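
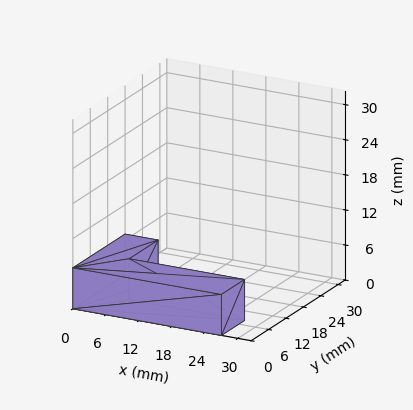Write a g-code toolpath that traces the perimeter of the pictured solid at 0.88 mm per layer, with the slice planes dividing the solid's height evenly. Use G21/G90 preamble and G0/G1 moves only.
Reading the render: the shape is an L-shaped prism: outer 27 × 18 mm, arm thicknesses ≈ 8 mm (horizontal) and 6 mm (vertical), extruded 7 mm in z (dimensions read to the nearest mm from the axis ticks). For the g-code, the solid's height is divided into equal slices at the stated Δz and each level perimeter traced with G1 moves after a G0 lift.

; perimeter-only toolpath
G21 ; units = mm
G90 ; absolute positioning
G28 ; home
; layer 1
G0 Z0.88
G0 X0.00 Y0.00
G1 X27.00 Y0.00
G1 X27.00 Y8.00
G1 X6.00 Y8.00
G1 X6.00 Y18.00
G1 X0.00 Y18.00
G1 X0.00 Y0.00
; layer 2
G0 Z1.75
G0 X0.00 Y0.00
G1 X27.00 Y0.00
G1 X27.00 Y8.00
G1 X6.00 Y8.00
G1 X6.00 Y18.00
G1 X0.00 Y18.00
G1 X0.00 Y0.00
; layer 3
G0 Z2.62
G0 X0.00 Y0.00
G1 X27.00 Y0.00
G1 X27.00 Y8.00
G1 X6.00 Y8.00
G1 X6.00 Y18.00
G1 X0.00 Y18.00
G1 X0.00 Y0.00
; layer 4
G0 Z3.50
G0 X0.00 Y0.00
G1 X27.00 Y0.00
G1 X27.00 Y8.00
G1 X6.00 Y8.00
G1 X6.00 Y18.00
G1 X0.00 Y18.00
G1 X0.00 Y0.00
; layer 5
G0 Z4.38
G0 X0.00 Y0.00
G1 X27.00 Y0.00
G1 X27.00 Y8.00
G1 X6.00 Y8.00
G1 X6.00 Y18.00
G1 X0.00 Y18.00
G1 X0.00 Y0.00
; layer 6
G0 Z5.25
G0 X0.00 Y0.00
G1 X27.00 Y0.00
G1 X27.00 Y8.00
G1 X6.00 Y8.00
G1 X6.00 Y18.00
G1 X0.00 Y18.00
G1 X0.00 Y0.00
; layer 7
G0 Z6.12
G0 X0.00 Y0.00
G1 X27.00 Y0.00
G1 X27.00 Y8.00
G1 X6.00 Y8.00
G1 X6.00 Y18.00
G1 X0.00 Y18.00
G1 X0.00 Y0.00
; layer 8
G0 Z7.00
G0 X0.00 Y0.00
G1 X27.00 Y0.00
G1 X27.00 Y8.00
G1 X6.00 Y8.00
G1 X6.00 Y18.00
G1 X0.00 Y18.00
G1 X0.00 Y0.00
M2 ; end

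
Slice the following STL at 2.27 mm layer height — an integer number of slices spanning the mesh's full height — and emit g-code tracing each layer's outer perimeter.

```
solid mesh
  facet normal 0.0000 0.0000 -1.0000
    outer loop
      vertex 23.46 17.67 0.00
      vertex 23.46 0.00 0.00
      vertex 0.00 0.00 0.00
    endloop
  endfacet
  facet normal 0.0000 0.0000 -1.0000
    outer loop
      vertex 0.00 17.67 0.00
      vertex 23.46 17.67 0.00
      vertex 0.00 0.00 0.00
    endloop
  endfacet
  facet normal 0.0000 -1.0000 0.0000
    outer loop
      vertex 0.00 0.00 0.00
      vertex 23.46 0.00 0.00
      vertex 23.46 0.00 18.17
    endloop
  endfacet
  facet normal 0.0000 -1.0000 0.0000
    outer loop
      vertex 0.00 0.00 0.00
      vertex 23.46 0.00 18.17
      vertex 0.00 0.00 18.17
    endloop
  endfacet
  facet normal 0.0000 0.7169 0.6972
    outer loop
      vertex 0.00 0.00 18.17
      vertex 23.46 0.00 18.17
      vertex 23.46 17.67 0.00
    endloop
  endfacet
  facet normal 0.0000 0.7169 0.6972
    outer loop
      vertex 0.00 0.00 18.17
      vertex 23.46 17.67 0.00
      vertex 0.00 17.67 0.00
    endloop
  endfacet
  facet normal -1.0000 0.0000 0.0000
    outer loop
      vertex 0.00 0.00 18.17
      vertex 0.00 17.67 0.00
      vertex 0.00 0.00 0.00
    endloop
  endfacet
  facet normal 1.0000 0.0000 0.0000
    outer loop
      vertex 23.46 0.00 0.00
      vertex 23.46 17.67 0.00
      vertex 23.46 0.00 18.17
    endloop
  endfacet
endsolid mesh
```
; perimeter-only toolpath
G21 ; units = mm
G90 ; absolute positioning
G28 ; home
; layer 1
G0 Z2.27
G0 X0.00 Y0.00
G1 X23.46 Y0.00
G1 X23.46 Y15.46
G1 X0.00 Y15.46
G1 X0.00 Y0.00
; layer 2
G0 Z4.54
G0 X0.00 Y0.00
G1 X23.46 Y0.00
G1 X23.46 Y13.25
G1 X0.00 Y13.25
G1 X0.00 Y0.00
; layer 3
G0 Z6.81
G0 X0.00 Y0.00
G1 X23.46 Y0.00
G1 X23.46 Y11.04
G1 X0.00 Y11.04
G1 X0.00 Y0.00
; layer 4
G0 Z9.09
G0 X0.00 Y0.00
G1 X23.46 Y0.00
G1 X23.46 Y8.84
G1 X0.00 Y8.84
G1 X0.00 Y0.00
; layer 5
G0 Z11.36
G0 X0.00 Y0.00
G1 X23.46 Y0.00
G1 X23.46 Y6.63
G1 X0.00 Y6.63
G1 X0.00 Y0.00
; layer 6
G0 Z13.63
G0 X0.00 Y0.00
G1 X23.46 Y0.00
G1 X23.46 Y4.42
G1 X0.00 Y4.42
G1 X0.00 Y0.00
; layer 7
G0 Z15.90
G0 X0.00 Y0.00
G1 X23.46 Y0.00
G1 X23.46 Y2.21
G1 X0.00 Y2.21
G1 X0.00 Y0.00
M2 ; end

The solid is a wedge (ramp): 23.5 × 17.7 mm base, rising to 18.2 mm along the y=0 edge and sloping linearly to z=0 at y=17.7. Slicing at Δz = 2.27 mm — 8 equal slices spanning the solid's height, so layer i sits at z = i·h/8 — gives 7 non-empty perimeters. Each is a 4-segment closed polygon; G0 lifts to the layer z and rapids to the start vertex, then G1 traces the edges. The cross-section shrinks linearly with z (the slice at the apex is degenerate and omitted).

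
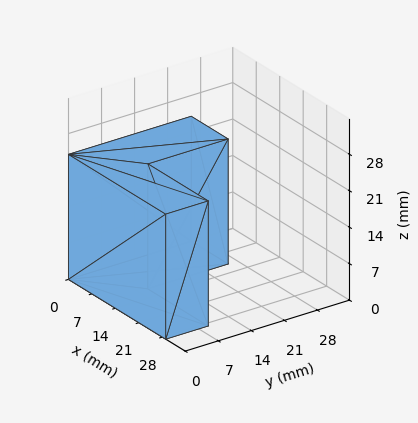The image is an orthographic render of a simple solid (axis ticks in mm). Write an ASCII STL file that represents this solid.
Reading the render: the shape is an L-shaped prism: outer 29 × 26 mm, arm thicknesses ≈ 9 mm (horizontal) and 11 mm (vertical), extruded 24 mm in z (dimensions read to the nearest mm from the axis ticks). For the STL, each face is triangulated and given an outward normal.

solid part
  facet normal 0.0000 0.0000 -1.0000
    outer loop
      vertex 29.000 9.000 0.000
      vertex 29.000 0.000 0.000
      vertex 0.000 0.000 0.000
    endloop
  endfacet
  facet normal 0.0000 0.0000 -1.0000
    outer loop
      vertex 11.000 9.000 0.000
      vertex 29.000 9.000 0.000
      vertex 0.000 0.000 0.000
    endloop
  endfacet
  facet normal 0.0000 0.0000 -1.0000
    outer loop
      vertex 11.000 26.000 0.000
      vertex 11.000 9.000 0.000
      vertex 0.000 0.000 0.000
    endloop
  endfacet
  facet normal 0.0000 0.0000 -1.0000
    outer loop
      vertex 0.000 26.000 0.000
      vertex 11.000 26.000 0.000
      vertex 0.000 0.000 0.000
    endloop
  endfacet
  facet normal 0.0000 0.0000 1.0000
    outer loop
      vertex 0.000 0.000 24.000
      vertex 29.000 0.000 24.000
      vertex 29.000 9.000 24.000
    endloop
  endfacet
  facet normal 0.0000 0.0000 1.0000
    outer loop
      vertex 0.000 0.000 24.000
      vertex 29.000 9.000 24.000
      vertex 11.000 9.000 24.000
    endloop
  endfacet
  facet normal 0.0000 0.0000 1.0000
    outer loop
      vertex 0.000 0.000 24.000
      vertex 11.000 9.000 24.000
      vertex 11.000 26.000 24.000
    endloop
  endfacet
  facet normal 0.0000 0.0000 1.0000
    outer loop
      vertex 0.000 0.000 24.000
      vertex 11.000 26.000 24.000
      vertex 0.000 26.000 24.000
    endloop
  endfacet
  facet normal 0.0000 -1.0000 0.0000
    outer loop
      vertex 0.000 0.000 0.000
      vertex 29.000 0.000 0.000
      vertex 29.000 0.000 24.000
    endloop
  endfacet
  facet normal 0.0000 -1.0000 0.0000
    outer loop
      vertex 0.000 0.000 0.000
      vertex 29.000 0.000 24.000
      vertex 0.000 0.000 24.000
    endloop
  endfacet
  facet normal 1.0000 0.0000 0.0000
    outer loop
      vertex 29.000 0.000 0.000
      vertex 29.000 9.000 0.000
      vertex 29.000 9.000 24.000
    endloop
  endfacet
  facet normal 1.0000 0.0000 0.0000
    outer loop
      vertex 29.000 0.000 0.000
      vertex 29.000 9.000 24.000
      vertex 29.000 0.000 24.000
    endloop
  endfacet
  facet normal 0.0000 1.0000 0.0000
    outer loop
      vertex 29.000 9.000 0.000
      vertex 11.000 9.000 0.000
      vertex 11.000 9.000 24.000
    endloop
  endfacet
  facet normal 0.0000 1.0000 0.0000
    outer loop
      vertex 29.000 9.000 0.000
      vertex 11.000 9.000 24.000
      vertex 29.000 9.000 24.000
    endloop
  endfacet
  facet normal 1.0000 0.0000 0.0000
    outer loop
      vertex 11.000 9.000 0.000
      vertex 11.000 26.000 0.000
      vertex 11.000 26.000 24.000
    endloop
  endfacet
  facet normal 1.0000 0.0000 0.0000
    outer loop
      vertex 11.000 9.000 0.000
      vertex 11.000 26.000 24.000
      vertex 11.000 9.000 24.000
    endloop
  endfacet
  facet normal 0.0000 1.0000 0.0000
    outer loop
      vertex 11.000 26.000 0.000
      vertex 0.000 26.000 0.000
      vertex 0.000 26.000 24.000
    endloop
  endfacet
  facet normal 0.0000 1.0000 0.0000
    outer loop
      vertex 11.000 26.000 0.000
      vertex 0.000 26.000 24.000
      vertex 11.000 26.000 24.000
    endloop
  endfacet
  facet normal -1.0000 0.0000 0.0000
    outer loop
      vertex 0.000 26.000 0.000
      vertex 0.000 0.000 0.000
      vertex 0.000 0.000 24.000
    endloop
  endfacet
  facet normal -1.0000 0.0000 0.0000
    outer loop
      vertex 0.000 26.000 0.000
      vertex 0.000 0.000 24.000
      vertex 0.000 26.000 24.000
    endloop
  endfacet
endsolid part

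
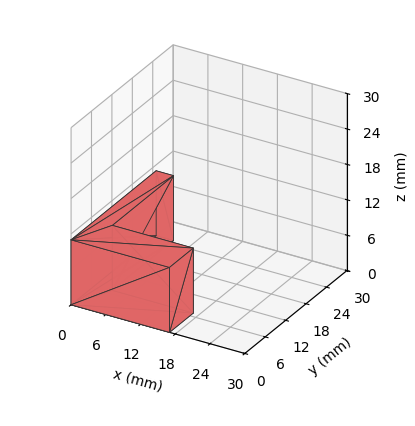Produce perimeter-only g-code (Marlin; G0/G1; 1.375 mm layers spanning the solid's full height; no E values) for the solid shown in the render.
Reading the render: the shape is an L-shaped prism: outer 17 × 25 mm, arm thicknesses ≈ 7 mm (horizontal) and 3 mm (vertical), extruded 11 mm in z (dimensions read to the nearest mm from the axis ticks). For the g-code, the solid's height is divided into equal slices at the stated Δz and each level perimeter traced with G1 moves after a G0 lift.

; perimeter-only toolpath
G21 ; units = mm
G90 ; absolute positioning
G28 ; home
; layer 1
G0 Z1.375
G0 X0.000 Y0.000
G1 X17.000 Y0.000
G1 X17.000 Y7.000
G1 X3.000 Y7.000
G1 X3.000 Y25.000
G1 X0.000 Y25.000
G1 X0.000 Y0.000
; layer 2
G0 Z2.750
G0 X0.000 Y0.000
G1 X17.000 Y0.000
G1 X17.000 Y7.000
G1 X3.000 Y7.000
G1 X3.000 Y25.000
G1 X0.000 Y25.000
G1 X0.000 Y0.000
; layer 3
G0 Z4.125
G0 X0.000 Y0.000
G1 X17.000 Y0.000
G1 X17.000 Y7.000
G1 X3.000 Y7.000
G1 X3.000 Y25.000
G1 X0.000 Y25.000
G1 X0.000 Y0.000
; layer 4
G0 Z5.500
G0 X0.000 Y0.000
G1 X17.000 Y0.000
G1 X17.000 Y7.000
G1 X3.000 Y7.000
G1 X3.000 Y25.000
G1 X0.000 Y25.000
G1 X0.000 Y0.000
; layer 5
G0 Z6.875
G0 X0.000 Y0.000
G1 X17.000 Y0.000
G1 X17.000 Y7.000
G1 X3.000 Y7.000
G1 X3.000 Y25.000
G1 X0.000 Y25.000
G1 X0.000 Y0.000
; layer 6
G0 Z8.250
G0 X0.000 Y0.000
G1 X17.000 Y0.000
G1 X17.000 Y7.000
G1 X3.000 Y7.000
G1 X3.000 Y25.000
G1 X0.000 Y25.000
G1 X0.000 Y0.000
; layer 7
G0 Z9.625
G0 X0.000 Y0.000
G1 X17.000 Y0.000
G1 X17.000 Y7.000
G1 X3.000 Y7.000
G1 X3.000 Y25.000
G1 X0.000 Y25.000
G1 X0.000 Y0.000
; layer 8
G0 Z11.000
G0 X0.000 Y0.000
G1 X17.000 Y0.000
G1 X17.000 Y7.000
G1 X3.000 Y7.000
G1 X3.000 Y25.000
G1 X0.000 Y25.000
G1 X0.000 Y0.000
M2 ; end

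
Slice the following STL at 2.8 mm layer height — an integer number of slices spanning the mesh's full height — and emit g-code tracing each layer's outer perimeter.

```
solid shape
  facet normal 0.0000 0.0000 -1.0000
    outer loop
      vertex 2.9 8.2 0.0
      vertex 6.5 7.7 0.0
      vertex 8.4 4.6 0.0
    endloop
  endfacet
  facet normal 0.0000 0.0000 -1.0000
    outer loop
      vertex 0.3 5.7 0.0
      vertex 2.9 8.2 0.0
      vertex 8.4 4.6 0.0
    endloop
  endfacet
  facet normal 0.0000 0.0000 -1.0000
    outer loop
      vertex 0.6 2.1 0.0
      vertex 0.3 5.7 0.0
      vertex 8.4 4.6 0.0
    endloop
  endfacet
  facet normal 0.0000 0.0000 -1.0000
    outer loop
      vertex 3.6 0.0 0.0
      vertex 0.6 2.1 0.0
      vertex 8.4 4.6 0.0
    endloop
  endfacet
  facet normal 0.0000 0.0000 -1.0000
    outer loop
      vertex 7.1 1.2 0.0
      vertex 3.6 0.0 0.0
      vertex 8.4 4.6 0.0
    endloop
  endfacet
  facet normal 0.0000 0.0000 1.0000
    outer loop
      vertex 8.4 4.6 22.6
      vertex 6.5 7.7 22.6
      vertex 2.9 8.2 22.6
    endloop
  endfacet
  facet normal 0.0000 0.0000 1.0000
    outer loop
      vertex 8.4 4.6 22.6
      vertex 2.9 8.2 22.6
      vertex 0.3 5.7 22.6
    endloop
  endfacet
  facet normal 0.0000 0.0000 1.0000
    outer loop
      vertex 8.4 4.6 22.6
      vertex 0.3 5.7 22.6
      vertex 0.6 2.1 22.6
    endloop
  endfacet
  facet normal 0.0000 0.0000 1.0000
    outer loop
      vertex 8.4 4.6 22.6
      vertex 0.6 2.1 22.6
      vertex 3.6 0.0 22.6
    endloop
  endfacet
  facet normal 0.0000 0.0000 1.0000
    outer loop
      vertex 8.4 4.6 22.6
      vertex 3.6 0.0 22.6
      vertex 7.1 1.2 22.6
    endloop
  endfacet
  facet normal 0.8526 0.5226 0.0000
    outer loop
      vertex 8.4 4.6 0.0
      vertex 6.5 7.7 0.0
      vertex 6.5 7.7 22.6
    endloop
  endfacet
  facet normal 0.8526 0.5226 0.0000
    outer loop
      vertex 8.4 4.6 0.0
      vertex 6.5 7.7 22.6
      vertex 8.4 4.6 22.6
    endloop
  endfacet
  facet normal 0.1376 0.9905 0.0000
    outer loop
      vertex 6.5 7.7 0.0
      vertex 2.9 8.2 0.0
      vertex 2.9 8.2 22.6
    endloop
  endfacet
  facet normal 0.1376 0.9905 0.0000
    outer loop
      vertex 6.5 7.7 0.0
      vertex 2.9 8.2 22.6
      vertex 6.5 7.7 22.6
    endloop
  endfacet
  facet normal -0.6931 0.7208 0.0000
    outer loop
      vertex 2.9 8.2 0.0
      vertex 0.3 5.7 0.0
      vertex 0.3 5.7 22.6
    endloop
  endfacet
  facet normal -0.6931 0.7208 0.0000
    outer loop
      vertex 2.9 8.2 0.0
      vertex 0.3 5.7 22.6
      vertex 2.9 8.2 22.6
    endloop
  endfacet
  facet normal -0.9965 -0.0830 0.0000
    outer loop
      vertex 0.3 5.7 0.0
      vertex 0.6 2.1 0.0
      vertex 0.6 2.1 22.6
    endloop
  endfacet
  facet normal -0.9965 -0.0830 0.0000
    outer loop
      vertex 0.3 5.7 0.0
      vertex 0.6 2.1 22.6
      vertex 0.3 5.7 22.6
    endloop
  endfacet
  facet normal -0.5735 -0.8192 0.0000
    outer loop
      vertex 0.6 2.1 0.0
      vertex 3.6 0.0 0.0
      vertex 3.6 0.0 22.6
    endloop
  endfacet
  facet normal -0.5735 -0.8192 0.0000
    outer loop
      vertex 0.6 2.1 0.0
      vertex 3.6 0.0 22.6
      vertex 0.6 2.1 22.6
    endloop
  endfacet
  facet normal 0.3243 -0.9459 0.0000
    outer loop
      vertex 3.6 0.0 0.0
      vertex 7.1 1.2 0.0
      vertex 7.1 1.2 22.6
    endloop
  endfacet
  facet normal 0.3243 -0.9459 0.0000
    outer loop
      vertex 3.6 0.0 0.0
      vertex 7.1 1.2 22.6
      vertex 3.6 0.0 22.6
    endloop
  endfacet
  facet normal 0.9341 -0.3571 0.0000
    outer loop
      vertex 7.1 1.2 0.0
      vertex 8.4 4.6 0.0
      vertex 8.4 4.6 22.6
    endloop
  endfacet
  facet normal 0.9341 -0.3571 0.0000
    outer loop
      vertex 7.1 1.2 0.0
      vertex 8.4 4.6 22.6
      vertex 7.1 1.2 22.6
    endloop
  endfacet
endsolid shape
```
; perimeter-only toolpath
G21 ; units = mm
G90 ; absolute positioning
G28 ; home
; layer 1
G0 Z2.8
G0 X8.4 Y4.6
G1 X6.5 Y7.7
G1 X2.9 Y8.2
G1 X0.3 Y5.7
G1 X0.6 Y2.1
G1 X3.6 Y0.0
G1 X7.1 Y1.2
G1 X8.4 Y4.6
; layer 2
G0 Z5.7
G0 X8.4 Y4.6
G1 X6.5 Y7.7
G1 X2.9 Y8.2
G1 X0.3 Y5.7
G1 X0.6 Y2.1
G1 X3.6 Y0.0
G1 X7.1 Y1.2
G1 X8.4 Y4.6
; layer 3
G0 Z8.5
G0 X8.4 Y4.6
G1 X6.5 Y7.7
G1 X2.9 Y8.2
G1 X0.3 Y5.7
G1 X0.6 Y2.1
G1 X3.6 Y0.0
G1 X7.1 Y1.2
G1 X8.4 Y4.6
; layer 4
G0 Z11.3
G0 X8.4 Y4.6
G1 X6.5 Y7.7
G1 X2.9 Y8.2
G1 X0.3 Y5.7
G1 X0.6 Y2.1
G1 X3.6 Y0.0
G1 X7.1 Y1.2
G1 X8.4 Y4.6
; layer 5
G0 Z14.1
G0 X8.4 Y4.6
G1 X6.5 Y7.7
G1 X2.9 Y8.2
G1 X0.3 Y5.7
G1 X0.6 Y2.1
G1 X3.6 Y0.0
G1 X7.1 Y1.2
G1 X8.4 Y4.6
; layer 6
G0 Z17.0
G0 X8.4 Y4.6
G1 X6.5 Y7.7
G1 X2.9 Y8.2
G1 X0.3 Y5.7
G1 X0.6 Y2.1
G1 X3.6 Y0.0
G1 X7.1 Y1.2
G1 X8.4 Y4.6
; layer 7
G0 Z19.8
G0 X8.4 Y4.6
G1 X6.5 Y7.7
G1 X2.9 Y8.2
G1 X0.3 Y5.7
G1 X0.6 Y2.1
G1 X3.6 Y0.0
G1 X7.1 Y1.2
G1 X8.4 Y4.6
; layer 8
G0 Z22.6
G0 X8.4 Y4.6
G1 X6.5 Y7.7
G1 X2.9 Y8.2
G1 X0.3 Y5.7
G1 X0.6 Y2.1
G1 X3.6 Y0.0
G1 X7.1 Y1.2
G1 X8.4 Y4.6
M2 ; end

The solid is a regular 7-sided prism (a cylinder approximated with 7 flat sides), circumscribed radius ≈ 4.2 mm, height ≈ 22.6 mm. Slicing at Δz = 2.8 mm — 8 equal slices spanning the solid's height, so layer i sits at z = i·h/8 — gives 8 non-empty perimeters. Each is a 7-segment closed polygon; G0 lifts to the layer z and rapids to the start vertex, then G1 traces the edges.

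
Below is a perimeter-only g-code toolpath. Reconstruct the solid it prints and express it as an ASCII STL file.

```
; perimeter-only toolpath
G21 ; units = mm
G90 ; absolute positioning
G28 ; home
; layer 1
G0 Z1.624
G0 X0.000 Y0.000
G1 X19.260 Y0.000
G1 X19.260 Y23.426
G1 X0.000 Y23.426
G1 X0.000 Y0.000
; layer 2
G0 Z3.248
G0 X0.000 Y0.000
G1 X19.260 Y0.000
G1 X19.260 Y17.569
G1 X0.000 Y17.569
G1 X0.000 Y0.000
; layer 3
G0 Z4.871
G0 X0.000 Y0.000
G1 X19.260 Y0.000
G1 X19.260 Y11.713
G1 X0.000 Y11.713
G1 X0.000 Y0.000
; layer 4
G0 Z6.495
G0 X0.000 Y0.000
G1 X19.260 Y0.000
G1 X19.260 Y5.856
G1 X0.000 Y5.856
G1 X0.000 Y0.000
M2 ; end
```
solid part
  facet normal 0.0000 0.0000 -1.0000
    outer loop
      vertex 19.260 29.282 0.000
      vertex 19.260 0.000 0.000
      vertex 0.000 0.000 0.000
    endloop
  endfacet
  facet normal 0.0000 0.0000 -1.0000
    outer loop
      vertex 0.000 29.282 0.000
      vertex 19.260 29.282 0.000
      vertex 0.000 0.000 0.000
    endloop
  endfacet
  facet normal 0.0000 -1.0000 0.0000
    outer loop
      vertex 0.000 0.000 0.000
      vertex 19.260 0.000 0.000
      vertex 19.260 0.000 8.119
    endloop
  endfacet
  facet normal 0.0000 -1.0000 0.0000
    outer loop
      vertex 0.000 0.000 0.000
      vertex 19.260 0.000 8.119
      vertex 0.000 0.000 8.119
    endloop
  endfacet
  facet normal 0.0000 0.2672 0.9636
    outer loop
      vertex 0.000 0.000 8.119
      vertex 19.260 0.000 8.119
      vertex 19.260 29.282 0.000
    endloop
  endfacet
  facet normal 0.0000 0.2672 0.9636
    outer loop
      vertex 0.000 0.000 8.119
      vertex 19.260 29.282 0.000
      vertex 0.000 29.282 0.000
    endloop
  endfacet
  facet normal -1.0000 0.0000 0.0000
    outer loop
      vertex 0.000 0.000 8.119
      vertex 0.000 29.282 0.000
      vertex 0.000 0.000 0.000
    endloop
  endfacet
  facet normal 1.0000 0.0000 0.0000
    outer loop
      vertex 19.260 0.000 0.000
      vertex 19.260 29.282 0.000
      vertex 19.260 0.000 8.119
    endloop
  endfacet
endsolid part

The G0 Z moves step by Δz≈1.624 mm. The G1 loops shrink linearly with z, so the solid tapers from its base footprint up to z≈8.12. Closing with a flat bottom cap and the tapered top and triangulating gives 8 facets — a wedge (ramp): 19.3 × 29.3 mm base, rising to 8.12 mm along the y=0 edge and sloping linearly to z=0 at y=29.3.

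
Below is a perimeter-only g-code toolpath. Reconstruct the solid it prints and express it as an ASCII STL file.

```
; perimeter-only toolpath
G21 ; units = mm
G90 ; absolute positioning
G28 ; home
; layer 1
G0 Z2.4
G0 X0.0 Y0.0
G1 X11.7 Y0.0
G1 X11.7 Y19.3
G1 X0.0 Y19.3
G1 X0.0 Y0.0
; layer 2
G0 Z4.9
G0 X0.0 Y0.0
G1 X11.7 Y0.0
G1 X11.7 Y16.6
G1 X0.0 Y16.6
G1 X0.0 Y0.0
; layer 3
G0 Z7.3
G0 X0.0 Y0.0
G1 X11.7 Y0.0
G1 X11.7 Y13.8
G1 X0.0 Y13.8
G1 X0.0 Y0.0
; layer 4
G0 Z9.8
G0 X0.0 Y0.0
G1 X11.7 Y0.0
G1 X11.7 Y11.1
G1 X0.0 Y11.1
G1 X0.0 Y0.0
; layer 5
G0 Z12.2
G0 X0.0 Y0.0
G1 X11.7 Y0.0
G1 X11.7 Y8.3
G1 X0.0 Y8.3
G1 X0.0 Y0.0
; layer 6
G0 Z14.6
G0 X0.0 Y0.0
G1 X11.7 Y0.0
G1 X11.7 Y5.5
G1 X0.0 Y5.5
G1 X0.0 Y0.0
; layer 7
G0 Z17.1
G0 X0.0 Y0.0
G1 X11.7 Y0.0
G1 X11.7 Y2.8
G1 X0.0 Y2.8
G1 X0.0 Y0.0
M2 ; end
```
solid part
  facet normal 0.0000 0.0000 -1.0000
    outer loop
      vertex 11.7 22.1 0.0
      vertex 11.7 0.0 0.0
      vertex 0.0 0.0 0.0
    endloop
  endfacet
  facet normal 0.0000 0.0000 -1.0000
    outer loop
      vertex 0.0 22.1 0.0
      vertex 11.7 22.1 0.0
      vertex 0.0 0.0 0.0
    endloop
  endfacet
  facet normal 0.0000 -1.0000 0.0000
    outer loop
      vertex 0.0 0.0 0.0
      vertex 11.7 0.0 0.0
      vertex 11.7 0.0 19.5
    endloop
  endfacet
  facet normal 0.0000 -1.0000 0.0000
    outer loop
      vertex 0.0 0.0 0.0
      vertex 11.7 0.0 19.5
      vertex 0.0 0.0 19.5
    endloop
  endfacet
  facet normal 0.0000 0.6616 0.7498
    outer loop
      vertex 0.0 0.0 19.5
      vertex 11.7 0.0 19.5
      vertex 11.7 22.1 0.0
    endloop
  endfacet
  facet normal 0.0000 0.6616 0.7498
    outer loop
      vertex 0.0 0.0 19.5
      vertex 11.7 22.1 0.0
      vertex 0.0 22.1 0.0
    endloop
  endfacet
  facet normal -1.0000 0.0000 0.0000
    outer loop
      vertex 0.0 0.0 19.5
      vertex 0.0 22.1 0.0
      vertex 0.0 0.0 0.0
    endloop
  endfacet
  facet normal 1.0000 0.0000 0.0000
    outer loop
      vertex 11.7 0.0 0.0
      vertex 11.7 22.1 0.0
      vertex 11.7 0.0 19.5
    endloop
  endfacet
endsolid part

The G0 Z moves step by Δz≈2.4 mm. The G1 loops shrink linearly with z, so the solid tapers from its base footprint up to z≈19.5. Closing with a flat bottom cap and the tapered top and triangulating gives 8 facets — a wedge (ramp): 11.7 × 22.1 mm base, rising to 19.5 mm along the y=0 edge and sloping linearly to z=0 at y=22.1.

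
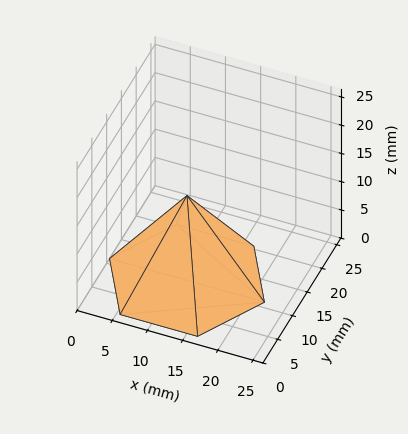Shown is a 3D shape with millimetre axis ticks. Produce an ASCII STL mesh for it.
Reading the render: the shape is a regular 6-sided pyramid, base circumscribed radius ≈ 11 mm, apex at z ≈ 15 mm (dimensions read to the nearest mm from the axis ticks). For the STL, each face is triangulated and given an outward normal.

solid part
  facet normal 0.0000 0.0000 -1.0000
    outer loop
      vertex 5.500 20.526 0.000
      vertex 16.500 20.526 0.000
      vertex 22.000 11.000 0.000
    endloop
  endfacet
  facet normal 0.0000 0.0000 -1.0000
    outer loop
      vertex 0.000 11.000 0.000
      vertex 5.500 20.526 0.000
      vertex 22.000 11.000 0.000
    endloop
  endfacet
  facet normal 0.0000 0.0000 -1.0000
    outer loop
      vertex 5.500 1.474 0.000
      vertex 0.000 11.000 0.000
      vertex 22.000 11.000 0.000
    endloop
  endfacet
  facet normal 0.0000 0.0000 -1.0000
    outer loop
      vertex 16.500 1.474 0.000
      vertex 5.500 1.474 0.000
      vertex 22.000 11.000 0.000
    endloop
  endfacet
  facet normal 0.7311 0.4221 0.5361
    outer loop
      vertex 22.000 11.000 0.000
      vertex 16.500 20.526 0.000
      vertex 11.000 11.000 15.000
    endloop
  endfacet
  facet normal 0.0000 0.8442 0.5361
    outer loop
      vertex 16.500 20.526 0.000
      vertex 5.500 20.526 0.000
      vertex 11.000 11.000 15.000
    endloop
  endfacet
  facet normal -0.7311 0.4221 0.5361
    outer loop
      vertex 5.500 20.526 0.000
      vertex 0.000 11.000 0.000
      vertex 11.000 11.000 15.000
    endloop
  endfacet
  facet normal -0.7311 -0.4221 0.5361
    outer loop
      vertex 0.000 11.000 0.000
      vertex 5.500 1.474 0.000
      vertex 11.000 11.000 15.000
    endloop
  endfacet
  facet normal 0.0000 -0.8442 0.5361
    outer loop
      vertex 5.500 1.474 0.000
      vertex 16.500 1.474 0.000
      vertex 11.000 11.000 15.000
    endloop
  endfacet
  facet normal 0.7311 -0.4221 0.5361
    outer loop
      vertex 16.500 1.474 0.000
      vertex 22.000 11.000 0.000
      vertex 11.000 11.000 15.000
    endloop
  endfacet
endsolid part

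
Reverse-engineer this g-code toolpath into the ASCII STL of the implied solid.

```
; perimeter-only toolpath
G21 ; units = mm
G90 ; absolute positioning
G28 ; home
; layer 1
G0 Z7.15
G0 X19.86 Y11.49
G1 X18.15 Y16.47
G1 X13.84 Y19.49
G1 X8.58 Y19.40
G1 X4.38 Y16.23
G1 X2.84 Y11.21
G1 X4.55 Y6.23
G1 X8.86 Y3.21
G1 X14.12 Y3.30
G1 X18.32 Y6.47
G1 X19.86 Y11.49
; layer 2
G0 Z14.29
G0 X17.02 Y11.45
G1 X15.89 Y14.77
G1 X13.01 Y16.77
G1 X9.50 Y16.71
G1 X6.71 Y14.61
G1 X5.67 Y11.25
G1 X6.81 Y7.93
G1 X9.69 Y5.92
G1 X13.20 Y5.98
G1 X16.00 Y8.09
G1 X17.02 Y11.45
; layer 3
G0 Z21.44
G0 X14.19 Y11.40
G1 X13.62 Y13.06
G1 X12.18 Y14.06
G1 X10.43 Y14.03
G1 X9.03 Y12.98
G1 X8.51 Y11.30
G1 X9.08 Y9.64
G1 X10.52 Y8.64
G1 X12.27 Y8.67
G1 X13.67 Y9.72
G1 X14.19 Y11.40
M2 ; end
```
solid part
  facet normal 0.0000 0.0000 -1.0000
    outer loop
      vertex 14.67 22.20 0.00
      vertex 20.42 18.18 0.00
      vertex 22.70 11.54 0.00
    endloop
  endfacet
  facet normal 0.0000 0.0000 -1.0000
    outer loop
      vertex 7.66 22.08 0.00
      vertex 14.67 22.20 0.00
      vertex 22.70 11.54 0.00
    endloop
  endfacet
  facet normal 0.0000 0.0000 -1.0000
    outer loop
      vertex 2.06 17.86 0.00
      vertex 7.66 22.08 0.00
      vertex 22.70 11.54 0.00
    endloop
  endfacet
  facet normal 0.0000 0.0000 -1.0000
    outer loop
      vertex 0.00 11.16 0.00
      vertex 2.06 17.86 0.00
      vertex 22.70 11.54 0.00
    endloop
  endfacet
  facet normal 0.0000 0.0000 -1.0000
    outer loop
      vertex 2.28 4.52 0.00
      vertex 0.00 11.16 0.00
      vertex 22.70 11.54 0.00
    endloop
  endfacet
  facet normal 0.0000 0.0000 -1.0000
    outer loop
      vertex 8.03 0.50 0.00
      vertex 2.28 4.52 0.00
      vertex 22.70 11.54 0.00
    endloop
  endfacet
  facet normal 0.0000 0.0000 -1.0000
    outer loop
      vertex 15.04 0.62 0.00
      vertex 8.03 0.50 0.00
      vertex 22.70 11.54 0.00
    endloop
  endfacet
  facet normal 0.0000 0.0000 -1.0000
    outer loop
      vertex 20.64 4.84 0.00
      vertex 15.04 0.62 0.00
      vertex 22.70 11.54 0.00
    endloop
  endfacet
  facet normal 0.8848 0.3038 0.3533
    outer loop
      vertex 22.70 11.54 0.00
      vertex 20.42 18.18 0.00
      vertex 11.35 11.35 28.59
    endloop
  endfacet
  facet normal 0.5360 0.7667 0.3532
    outer loop
      vertex 20.42 18.18 0.00
      vertex 14.67 22.20 0.00
      vertex 11.35 11.35 28.59
    endloop
  endfacet
  facet normal -0.0160 0.9354 0.3531
    outer loop
      vertex 14.67 22.20 0.00
      vertex 7.66 22.08 0.00
      vertex 11.35 11.35 28.59
    endloop
  endfacet
  facet normal -0.5631 0.7472 0.3531
    outer loop
      vertex 7.66 22.08 0.00
      vertex 2.06 17.86 0.00
      vertex 11.35 11.35 28.59
    endloop
  endfacet
  facet normal -0.8942 0.2749 0.3532
    outer loop
      vertex 2.06 17.86 0.00
      vertex 0.00 11.16 0.00
      vertex 11.35 11.35 28.59
    endloop
  endfacet
  facet normal -0.8848 -0.3038 0.3533
    outer loop
      vertex 0.00 11.16 0.00
      vertex 2.28 4.52 0.00
      vertex 11.35 11.35 28.59
    endloop
  endfacet
  facet normal -0.5360 -0.7667 0.3532
    outer loop
      vertex 2.28 4.52 0.00
      vertex 8.03 0.50 0.00
      vertex 11.35 11.35 28.59
    endloop
  endfacet
  facet normal 0.0160 -0.9354 0.3531
    outer loop
      vertex 8.03 0.50 0.00
      vertex 15.04 0.62 0.00
      vertex 11.35 11.35 28.59
    endloop
  endfacet
  facet normal 0.5631 -0.7472 0.3531
    outer loop
      vertex 15.04 0.62 0.00
      vertex 20.64 4.84 0.00
      vertex 11.35 11.35 28.59
    endloop
  endfacet
  facet normal 0.8942 -0.2749 0.3532
    outer loop
      vertex 20.64 4.84 0.00
      vertex 22.70 11.54 0.00
      vertex 11.35 11.35 28.59
    endloop
  endfacet
endsolid part

The G0 Z moves step by Δz≈7.15 mm. The G1 loops shrink linearly with z, so the solid tapers from its base footprint up to z≈28.6. Closing with a flat bottom cap and the tapered top and triangulating gives 18 facets — a regular 10-sided pyramid, base circumscribed radius ≈ 11.3 mm, apex at z ≈ 28.6 mm.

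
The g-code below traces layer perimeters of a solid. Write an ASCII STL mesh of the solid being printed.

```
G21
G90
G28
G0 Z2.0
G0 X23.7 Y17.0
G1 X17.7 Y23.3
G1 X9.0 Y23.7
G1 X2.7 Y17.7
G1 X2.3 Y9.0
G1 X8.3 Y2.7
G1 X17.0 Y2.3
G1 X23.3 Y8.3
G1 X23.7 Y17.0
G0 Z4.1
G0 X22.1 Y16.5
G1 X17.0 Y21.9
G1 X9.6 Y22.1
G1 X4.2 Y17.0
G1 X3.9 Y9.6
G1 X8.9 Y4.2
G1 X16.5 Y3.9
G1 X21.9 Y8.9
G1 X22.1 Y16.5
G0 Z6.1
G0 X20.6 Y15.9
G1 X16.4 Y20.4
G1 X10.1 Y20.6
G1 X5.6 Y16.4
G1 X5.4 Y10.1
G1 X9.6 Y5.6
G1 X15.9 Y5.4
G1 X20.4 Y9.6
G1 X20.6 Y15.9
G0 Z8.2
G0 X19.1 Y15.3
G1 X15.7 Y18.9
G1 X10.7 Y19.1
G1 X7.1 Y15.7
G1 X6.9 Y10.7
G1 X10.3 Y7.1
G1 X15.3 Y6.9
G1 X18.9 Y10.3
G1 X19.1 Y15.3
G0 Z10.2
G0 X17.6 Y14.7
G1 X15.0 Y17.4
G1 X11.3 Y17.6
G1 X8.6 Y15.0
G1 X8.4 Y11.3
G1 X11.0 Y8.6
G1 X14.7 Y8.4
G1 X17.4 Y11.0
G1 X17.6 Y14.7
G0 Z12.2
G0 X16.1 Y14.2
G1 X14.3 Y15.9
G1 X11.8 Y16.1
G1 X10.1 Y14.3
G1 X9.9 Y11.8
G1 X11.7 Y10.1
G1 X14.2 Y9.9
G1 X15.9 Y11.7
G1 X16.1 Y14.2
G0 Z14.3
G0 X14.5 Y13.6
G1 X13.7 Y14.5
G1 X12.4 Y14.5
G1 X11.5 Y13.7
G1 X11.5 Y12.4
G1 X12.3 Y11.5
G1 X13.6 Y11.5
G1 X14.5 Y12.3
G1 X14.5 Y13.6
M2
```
solid part
  facet normal 0.0000 0.0000 -1.0000
    outer loop
      vertex 8.4 25.2 0.0
      vertex 18.4 24.8 0.0
      vertex 25.2 17.6 0.0
    endloop
  endfacet
  facet normal 0.0000 0.0000 -1.0000
    outer loop
      vertex 1.2 18.4 0.0
      vertex 8.4 25.2 0.0
      vertex 25.2 17.6 0.0
    endloop
  endfacet
  facet normal 0.0000 0.0000 -1.0000
    outer loop
      vertex 0.8 8.4 0.0
      vertex 1.2 18.4 0.0
      vertex 25.2 17.6 0.0
    endloop
  endfacet
  facet normal 0.0000 0.0000 -1.0000
    outer loop
      vertex 7.6 1.2 0.0
      vertex 0.8 8.4 0.0
      vertex 25.2 17.6 0.0
    endloop
  endfacet
  facet normal 0.0000 0.0000 -1.0000
    outer loop
      vertex 17.6 0.8 0.0
      vertex 7.6 1.2 0.0
      vertex 25.2 17.6 0.0
    endloop
  endfacet
  facet normal 0.0000 0.0000 -1.0000
    outer loop
      vertex 24.8 7.6 0.0
      vertex 17.6 0.8 0.0
      vertex 25.2 17.6 0.0
    endloop
  endfacet
  facet normal 0.5850 0.5525 0.5938
    outer loop
      vertex 25.2 17.6 0.0
      vertex 18.4 24.8 0.0
      vertex 13.0 13.0 16.3
    endloop
  endfacet
  facet normal 0.0322 0.8045 0.5931
    outer loop
      vertex 18.4 24.8 0.0
      vertex 8.4 25.2 0.0
      vertex 13.0 13.0 16.3
    endloop
  endfacet
  facet normal -0.5525 0.5850 0.5938
    outer loop
      vertex 8.4 25.2 0.0
      vertex 1.2 18.4 0.0
      vertex 13.0 13.0 16.3
    endloop
  endfacet
  facet normal -0.8045 0.0322 0.5931
    outer loop
      vertex 1.2 18.4 0.0
      vertex 0.8 8.4 0.0
      vertex 13.0 13.0 16.3
    endloop
  endfacet
  facet normal -0.5850 -0.5525 0.5938
    outer loop
      vertex 0.8 8.4 0.0
      vertex 7.6 1.2 0.0
      vertex 13.0 13.0 16.3
    endloop
  endfacet
  facet normal -0.0322 -0.8045 0.5931
    outer loop
      vertex 7.6 1.2 0.0
      vertex 17.6 0.8 0.0
      vertex 13.0 13.0 16.3
    endloop
  endfacet
  facet normal 0.5525 -0.5850 0.5938
    outer loop
      vertex 17.6 0.8 0.0
      vertex 24.8 7.6 0.0
      vertex 13.0 13.0 16.3
    endloop
  endfacet
  facet normal 0.8045 -0.0322 0.5931
    outer loop
      vertex 24.8 7.6 0.0
      vertex 25.2 17.6 0.0
      vertex 13.0 13.0 16.3
    endloop
  endfacet
endsolid part

The G0 Z moves step by Δz≈2.0 mm. The G1 loops shrink linearly with z, so the solid tapers from its base footprint up to z≈16.3. Closing with a flat bottom cap and the tapered top and triangulating gives 14 facets — a regular 8-sided pyramid, base circumscribed radius ≈ 13 mm, apex at z ≈ 16.3 mm.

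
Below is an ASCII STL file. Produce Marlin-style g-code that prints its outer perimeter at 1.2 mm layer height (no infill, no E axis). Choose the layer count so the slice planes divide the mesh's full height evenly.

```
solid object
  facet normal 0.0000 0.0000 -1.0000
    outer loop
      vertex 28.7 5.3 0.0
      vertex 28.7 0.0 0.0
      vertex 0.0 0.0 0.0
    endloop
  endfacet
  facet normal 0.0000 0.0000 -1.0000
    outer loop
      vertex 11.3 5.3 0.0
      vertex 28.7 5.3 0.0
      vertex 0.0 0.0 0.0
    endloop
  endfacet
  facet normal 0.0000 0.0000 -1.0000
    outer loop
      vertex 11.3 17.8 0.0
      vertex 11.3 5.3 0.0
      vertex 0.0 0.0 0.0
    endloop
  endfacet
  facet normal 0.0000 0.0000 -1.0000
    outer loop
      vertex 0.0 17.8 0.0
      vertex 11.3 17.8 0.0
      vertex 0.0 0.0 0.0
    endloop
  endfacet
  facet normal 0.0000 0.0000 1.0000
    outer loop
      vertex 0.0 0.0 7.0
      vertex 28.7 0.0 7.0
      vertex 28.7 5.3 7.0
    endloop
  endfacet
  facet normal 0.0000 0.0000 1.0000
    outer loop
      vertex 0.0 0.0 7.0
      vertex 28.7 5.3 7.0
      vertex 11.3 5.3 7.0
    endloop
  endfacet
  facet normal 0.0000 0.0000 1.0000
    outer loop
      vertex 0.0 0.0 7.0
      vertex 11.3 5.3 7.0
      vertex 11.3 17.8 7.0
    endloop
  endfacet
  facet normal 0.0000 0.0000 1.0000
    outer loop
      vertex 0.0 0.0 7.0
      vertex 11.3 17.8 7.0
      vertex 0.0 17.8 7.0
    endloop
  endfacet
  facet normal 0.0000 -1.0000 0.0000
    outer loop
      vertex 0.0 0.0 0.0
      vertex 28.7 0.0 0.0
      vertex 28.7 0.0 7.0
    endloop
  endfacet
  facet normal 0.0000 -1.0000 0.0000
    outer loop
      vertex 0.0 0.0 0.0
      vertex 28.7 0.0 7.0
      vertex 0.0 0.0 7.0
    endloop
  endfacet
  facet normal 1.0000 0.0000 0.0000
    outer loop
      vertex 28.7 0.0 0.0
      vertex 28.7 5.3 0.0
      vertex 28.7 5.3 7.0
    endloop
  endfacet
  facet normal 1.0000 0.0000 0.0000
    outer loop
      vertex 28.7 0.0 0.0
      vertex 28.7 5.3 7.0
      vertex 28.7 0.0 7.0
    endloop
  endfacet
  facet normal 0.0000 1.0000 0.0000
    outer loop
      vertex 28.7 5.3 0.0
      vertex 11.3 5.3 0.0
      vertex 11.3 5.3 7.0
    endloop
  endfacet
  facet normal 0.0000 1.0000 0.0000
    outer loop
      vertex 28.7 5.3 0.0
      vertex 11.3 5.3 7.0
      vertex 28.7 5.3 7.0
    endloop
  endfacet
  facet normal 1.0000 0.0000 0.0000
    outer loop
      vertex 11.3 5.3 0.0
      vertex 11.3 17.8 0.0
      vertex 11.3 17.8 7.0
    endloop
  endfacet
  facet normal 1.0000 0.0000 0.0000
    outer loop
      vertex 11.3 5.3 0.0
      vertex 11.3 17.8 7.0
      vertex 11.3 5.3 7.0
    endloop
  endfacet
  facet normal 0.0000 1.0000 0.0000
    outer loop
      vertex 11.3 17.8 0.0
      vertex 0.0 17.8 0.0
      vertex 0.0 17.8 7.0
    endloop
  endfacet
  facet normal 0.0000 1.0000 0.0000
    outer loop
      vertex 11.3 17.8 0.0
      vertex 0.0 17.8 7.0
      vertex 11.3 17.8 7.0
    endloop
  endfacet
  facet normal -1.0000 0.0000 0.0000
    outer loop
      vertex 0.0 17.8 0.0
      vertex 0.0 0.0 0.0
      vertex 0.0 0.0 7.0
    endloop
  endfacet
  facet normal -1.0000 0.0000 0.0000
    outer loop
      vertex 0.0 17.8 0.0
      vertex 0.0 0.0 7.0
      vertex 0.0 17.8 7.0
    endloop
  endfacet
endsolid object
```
; perimeter-only toolpath
G21 ; units = mm
G90 ; absolute positioning
G28 ; home
; layer 1
G0 Z1.2
G0 X0.0 Y0.0
G1 X28.7 Y0.0
G1 X28.7 Y5.3
G1 X11.3 Y5.3
G1 X11.3 Y17.8
G1 X0.0 Y17.8
G1 X0.0 Y0.0
; layer 2
G0 Z2.3
G0 X0.0 Y0.0
G1 X28.7 Y0.0
G1 X28.7 Y5.3
G1 X11.3 Y5.3
G1 X11.3 Y17.8
G1 X0.0 Y17.8
G1 X0.0 Y0.0
; layer 3
G0 Z3.5
G0 X0.0 Y0.0
G1 X28.7 Y0.0
G1 X28.7 Y5.3
G1 X11.3 Y5.3
G1 X11.3 Y17.8
G1 X0.0 Y17.8
G1 X0.0 Y0.0
; layer 4
G0 Z4.7
G0 X0.0 Y0.0
G1 X28.7 Y0.0
G1 X28.7 Y5.3
G1 X11.3 Y5.3
G1 X11.3 Y17.8
G1 X0.0 Y17.8
G1 X0.0 Y0.0
; layer 5
G0 Z5.8
G0 X0.0 Y0.0
G1 X28.7 Y0.0
G1 X28.7 Y5.3
G1 X11.3 Y5.3
G1 X11.3 Y17.8
G1 X0.0 Y17.8
G1 X0.0 Y0.0
; layer 6
G0 Z7.0
G0 X0.0 Y0.0
G1 X28.7 Y0.0
G1 X28.7 Y5.3
G1 X11.3 Y5.3
G1 X11.3 Y17.8
G1 X0.0 Y17.8
G1 X0.0 Y0.0
M2 ; end

The solid is an L-shaped prism: outer 28.7 × 17.8 mm, arm thicknesses ≈ 5.3 mm (horizontal) and 11.3 mm (vertical), extruded 7 mm in z. Slicing at Δz = 1.2 mm — 6 equal slices spanning the solid's height, so layer i sits at z = i·h/6 — gives 6 non-empty perimeters. Each is a 6-segment closed polygon; G0 lifts to the layer z and rapids to the start vertex, then G1 traces the edges.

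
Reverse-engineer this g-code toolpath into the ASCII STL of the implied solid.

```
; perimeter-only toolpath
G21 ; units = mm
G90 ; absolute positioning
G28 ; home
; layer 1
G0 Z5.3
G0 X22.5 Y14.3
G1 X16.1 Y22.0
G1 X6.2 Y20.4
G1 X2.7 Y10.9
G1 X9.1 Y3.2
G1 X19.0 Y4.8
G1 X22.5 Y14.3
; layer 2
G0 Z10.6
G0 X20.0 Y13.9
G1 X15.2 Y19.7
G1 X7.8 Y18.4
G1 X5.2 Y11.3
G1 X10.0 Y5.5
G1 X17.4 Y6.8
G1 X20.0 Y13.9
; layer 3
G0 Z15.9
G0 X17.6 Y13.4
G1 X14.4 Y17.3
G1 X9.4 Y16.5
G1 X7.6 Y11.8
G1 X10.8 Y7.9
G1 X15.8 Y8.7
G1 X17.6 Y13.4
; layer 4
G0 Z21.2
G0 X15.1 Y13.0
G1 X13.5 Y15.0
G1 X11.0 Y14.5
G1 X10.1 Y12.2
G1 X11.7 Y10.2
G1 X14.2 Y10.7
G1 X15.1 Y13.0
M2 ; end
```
solid part
  facet normal 0.0000 0.0000 -1.0000
    outer loop
      vertex 4.6 22.3 0.0
      vertex 17.0 24.4 0.0
      vertex 25.0 14.7 0.0
    endloop
  endfacet
  facet normal 0.0000 0.0000 -1.0000
    outer loop
      vertex 0.2 10.5 0.0
      vertex 4.6 22.3 0.0
      vertex 25.0 14.7 0.0
    endloop
  endfacet
  facet normal 0.0000 0.0000 -1.0000
    outer loop
      vertex 8.2 0.8 0.0
      vertex 0.2 10.5 0.0
      vertex 25.0 14.7 0.0
    endloop
  endfacet
  facet normal 0.0000 0.0000 -1.0000
    outer loop
      vertex 20.6 2.9 0.0
      vertex 8.2 0.8 0.0
      vertex 25.0 14.7 0.0
    endloop
  endfacet
  facet normal 0.7135 0.5884 0.3805
    outer loop
      vertex 25.0 14.7 0.0
      vertex 17.0 24.4 0.0
      vertex 12.6 12.6 26.5
    endloop
  endfacet
  facet normal -0.1544 0.9118 0.3804
    outer loop
      vertex 17.0 24.4 0.0
      vertex 4.6 22.3 0.0
      vertex 12.6 12.6 26.5
    endloop
  endfacet
  facet normal -0.8667 0.3232 0.3799
    outer loop
      vertex 4.6 22.3 0.0
      vertex 0.2 10.5 0.0
      vertex 12.6 12.6 26.5
    endloop
  endfacet
  facet normal -0.7135 -0.5884 0.3805
    outer loop
      vertex 0.2 10.5 0.0
      vertex 8.2 0.8 0.0
      vertex 12.6 12.6 26.5
    endloop
  endfacet
  facet normal 0.1544 -0.9118 0.3804
    outer loop
      vertex 8.2 0.8 0.0
      vertex 20.6 2.9 0.0
      vertex 12.6 12.6 26.5
    endloop
  endfacet
  facet normal 0.8667 -0.3232 0.3799
    outer loop
      vertex 20.6 2.9 0.0
      vertex 25.0 14.7 0.0
      vertex 12.6 12.6 26.5
    endloop
  endfacet
endsolid part

The G0 Z moves step by Δz≈5.3 mm. The G1 loops shrink linearly with z, so the solid tapers from its base footprint up to z≈26.5. Closing with a flat bottom cap and the tapered top and triangulating gives 10 facets — a regular 6-sided pyramid, base circumscribed radius ≈ 12.6 mm, apex at z ≈ 26.5 mm.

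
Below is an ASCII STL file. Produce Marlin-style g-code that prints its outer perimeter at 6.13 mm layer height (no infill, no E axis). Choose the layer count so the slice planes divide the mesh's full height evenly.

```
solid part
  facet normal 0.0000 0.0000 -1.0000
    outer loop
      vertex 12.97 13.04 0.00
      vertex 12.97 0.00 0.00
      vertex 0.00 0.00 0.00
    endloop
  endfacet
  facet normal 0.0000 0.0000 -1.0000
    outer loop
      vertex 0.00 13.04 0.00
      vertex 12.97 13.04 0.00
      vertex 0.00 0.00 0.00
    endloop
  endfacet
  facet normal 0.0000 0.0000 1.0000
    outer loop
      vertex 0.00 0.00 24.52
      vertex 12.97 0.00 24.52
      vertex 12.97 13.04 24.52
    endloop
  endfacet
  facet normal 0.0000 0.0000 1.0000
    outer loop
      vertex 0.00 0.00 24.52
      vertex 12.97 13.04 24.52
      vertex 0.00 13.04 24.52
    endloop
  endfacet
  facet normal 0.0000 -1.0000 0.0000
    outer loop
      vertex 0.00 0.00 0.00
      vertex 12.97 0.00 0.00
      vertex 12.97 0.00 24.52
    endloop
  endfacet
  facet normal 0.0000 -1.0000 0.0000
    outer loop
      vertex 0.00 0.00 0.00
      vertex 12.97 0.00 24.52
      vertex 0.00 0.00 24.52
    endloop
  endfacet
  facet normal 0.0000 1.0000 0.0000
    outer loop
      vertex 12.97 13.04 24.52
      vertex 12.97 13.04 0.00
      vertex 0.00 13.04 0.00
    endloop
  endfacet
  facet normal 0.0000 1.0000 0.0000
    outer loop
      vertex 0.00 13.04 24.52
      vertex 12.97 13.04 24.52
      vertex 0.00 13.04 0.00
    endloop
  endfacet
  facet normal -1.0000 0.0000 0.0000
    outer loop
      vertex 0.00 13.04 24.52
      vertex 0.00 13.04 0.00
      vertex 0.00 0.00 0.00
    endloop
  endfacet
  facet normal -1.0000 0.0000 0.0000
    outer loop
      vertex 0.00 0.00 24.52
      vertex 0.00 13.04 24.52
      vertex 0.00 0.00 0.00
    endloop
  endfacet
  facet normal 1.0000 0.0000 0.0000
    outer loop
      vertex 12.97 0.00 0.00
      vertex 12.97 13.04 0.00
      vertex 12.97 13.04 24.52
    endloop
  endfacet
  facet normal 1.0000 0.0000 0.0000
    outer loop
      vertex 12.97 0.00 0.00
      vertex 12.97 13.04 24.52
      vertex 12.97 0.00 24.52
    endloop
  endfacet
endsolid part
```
; perimeter-only toolpath
G21 ; units = mm
G90 ; absolute positioning
G28 ; home
; layer 1
G0 Z6.13
G0 X0.00 Y0.00
G1 X12.97 Y0.00
G1 X12.97 Y13.04
G1 X0.00 Y13.04
G1 X0.00 Y0.00
; layer 2
G0 Z12.26
G0 X0.00 Y0.00
G1 X12.97 Y0.00
G1 X12.97 Y13.04
G1 X0.00 Y13.04
G1 X0.00 Y0.00
; layer 3
G0 Z18.39
G0 X0.00 Y0.00
G1 X12.97 Y0.00
G1 X12.97 Y13.04
G1 X0.00 Y13.04
G1 X0.00 Y0.00
; layer 4
G0 Z24.52
G0 X0.00 Y0.00
G1 X12.97 Y0.00
G1 X12.97 Y13.04
G1 X0.00 Y13.04
G1 X0.00 Y0.00
M2 ; end

The solid is a rectangular box, roughly 13 × 13 mm footprint and 24.5 mm tall. Slicing at Δz = 6.13 mm — 4 equal slices spanning the solid's height, so layer i sits at z = i·h/4 — gives 4 non-empty perimeters. Each is a 4-segment closed polygon; G0 lifts to the layer z and rapids to the start vertex, then G1 traces the edges.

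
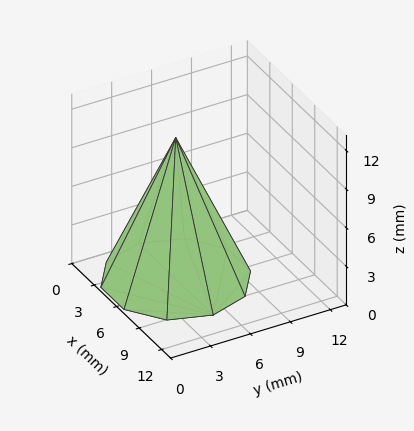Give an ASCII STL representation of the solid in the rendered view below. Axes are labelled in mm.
Reading the render: the shape is a regular 10-sided pyramid, base circumscribed radius ≈ 5 mm, apex at z ≈ 11 mm (dimensions read to the nearest mm from the axis ticks). For the STL, each face is triangulated and given an outward normal.

solid part
  facet normal 0.0000 0.0000 -1.0000
    outer loop
      vertex 6.545 9.755 0.000
      vertex 9.045 7.939 0.000
      vertex 10.000 5.000 0.000
    endloop
  endfacet
  facet normal 0.0000 0.0000 -1.0000
    outer loop
      vertex 3.455 9.755 0.000
      vertex 6.545 9.755 0.000
      vertex 10.000 5.000 0.000
    endloop
  endfacet
  facet normal 0.0000 0.0000 -1.0000
    outer loop
      vertex 0.955 7.939 0.000
      vertex 3.455 9.755 0.000
      vertex 10.000 5.000 0.000
    endloop
  endfacet
  facet normal 0.0000 0.0000 -1.0000
    outer loop
      vertex 0.000 5.000 0.000
      vertex 0.955 7.939 0.000
      vertex 10.000 5.000 0.000
    endloop
  endfacet
  facet normal 0.0000 0.0000 -1.0000
    outer loop
      vertex 0.955 2.061 0.000
      vertex 0.000 5.000 0.000
      vertex 10.000 5.000 0.000
    endloop
  endfacet
  facet normal 0.0000 0.0000 -1.0000
    outer loop
      vertex 3.455 0.245 0.000
      vertex 0.955 2.061 0.000
      vertex 10.000 5.000 0.000
    endloop
  endfacet
  facet normal 0.0000 0.0000 -1.0000
    outer loop
      vertex 6.545 0.245 0.000
      vertex 3.455 0.245 0.000
      vertex 10.000 5.000 0.000
    endloop
  endfacet
  facet normal 0.0000 0.0000 -1.0000
    outer loop
      vertex 9.045 2.061 0.000
      vertex 6.545 0.245 0.000
      vertex 10.000 5.000 0.000
    endloop
  endfacet
  facet normal 0.8730 0.2837 0.3968
    outer loop
      vertex 10.000 5.000 0.000
      vertex 9.045 7.939 0.000
      vertex 5.000 5.000 11.000
    endloop
  endfacet
  facet normal 0.5395 0.7427 0.3968
    outer loop
      vertex 9.045 7.939 0.000
      vertex 6.545 9.755 0.000
      vertex 5.000 5.000 11.000
    endloop
  endfacet
  facet normal 0.0000 0.9179 0.3968
    outer loop
      vertex 6.545 9.755 0.000
      vertex 3.455 9.755 0.000
      vertex 5.000 5.000 11.000
    endloop
  endfacet
  facet normal -0.5395 0.7427 0.3968
    outer loop
      vertex 3.455 9.755 0.000
      vertex 0.955 7.939 0.000
      vertex 5.000 5.000 11.000
    endloop
  endfacet
  facet normal -0.8730 0.2837 0.3968
    outer loop
      vertex 0.955 7.939 0.000
      vertex 0.000 5.000 0.000
      vertex 5.000 5.000 11.000
    endloop
  endfacet
  facet normal -0.8730 -0.2837 0.3968
    outer loop
      vertex 0.000 5.000 0.000
      vertex 0.955 2.061 0.000
      vertex 5.000 5.000 11.000
    endloop
  endfacet
  facet normal -0.5395 -0.7427 0.3968
    outer loop
      vertex 0.955 2.061 0.000
      vertex 3.455 0.245 0.000
      vertex 5.000 5.000 11.000
    endloop
  endfacet
  facet normal 0.0000 -0.9179 0.3968
    outer loop
      vertex 3.455 0.245 0.000
      vertex 6.545 0.245 0.000
      vertex 5.000 5.000 11.000
    endloop
  endfacet
  facet normal 0.5395 -0.7427 0.3968
    outer loop
      vertex 6.545 0.245 0.000
      vertex 9.045 2.061 0.000
      vertex 5.000 5.000 11.000
    endloop
  endfacet
  facet normal 0.8730 -0.2837 0.3968
    outer loop
      vertex 9.045 2.061 0.000
      vertex 10.000 5.000 0.000
      vertex 5.000 5.000 11.000
    endloop
  endfacet
endsolid part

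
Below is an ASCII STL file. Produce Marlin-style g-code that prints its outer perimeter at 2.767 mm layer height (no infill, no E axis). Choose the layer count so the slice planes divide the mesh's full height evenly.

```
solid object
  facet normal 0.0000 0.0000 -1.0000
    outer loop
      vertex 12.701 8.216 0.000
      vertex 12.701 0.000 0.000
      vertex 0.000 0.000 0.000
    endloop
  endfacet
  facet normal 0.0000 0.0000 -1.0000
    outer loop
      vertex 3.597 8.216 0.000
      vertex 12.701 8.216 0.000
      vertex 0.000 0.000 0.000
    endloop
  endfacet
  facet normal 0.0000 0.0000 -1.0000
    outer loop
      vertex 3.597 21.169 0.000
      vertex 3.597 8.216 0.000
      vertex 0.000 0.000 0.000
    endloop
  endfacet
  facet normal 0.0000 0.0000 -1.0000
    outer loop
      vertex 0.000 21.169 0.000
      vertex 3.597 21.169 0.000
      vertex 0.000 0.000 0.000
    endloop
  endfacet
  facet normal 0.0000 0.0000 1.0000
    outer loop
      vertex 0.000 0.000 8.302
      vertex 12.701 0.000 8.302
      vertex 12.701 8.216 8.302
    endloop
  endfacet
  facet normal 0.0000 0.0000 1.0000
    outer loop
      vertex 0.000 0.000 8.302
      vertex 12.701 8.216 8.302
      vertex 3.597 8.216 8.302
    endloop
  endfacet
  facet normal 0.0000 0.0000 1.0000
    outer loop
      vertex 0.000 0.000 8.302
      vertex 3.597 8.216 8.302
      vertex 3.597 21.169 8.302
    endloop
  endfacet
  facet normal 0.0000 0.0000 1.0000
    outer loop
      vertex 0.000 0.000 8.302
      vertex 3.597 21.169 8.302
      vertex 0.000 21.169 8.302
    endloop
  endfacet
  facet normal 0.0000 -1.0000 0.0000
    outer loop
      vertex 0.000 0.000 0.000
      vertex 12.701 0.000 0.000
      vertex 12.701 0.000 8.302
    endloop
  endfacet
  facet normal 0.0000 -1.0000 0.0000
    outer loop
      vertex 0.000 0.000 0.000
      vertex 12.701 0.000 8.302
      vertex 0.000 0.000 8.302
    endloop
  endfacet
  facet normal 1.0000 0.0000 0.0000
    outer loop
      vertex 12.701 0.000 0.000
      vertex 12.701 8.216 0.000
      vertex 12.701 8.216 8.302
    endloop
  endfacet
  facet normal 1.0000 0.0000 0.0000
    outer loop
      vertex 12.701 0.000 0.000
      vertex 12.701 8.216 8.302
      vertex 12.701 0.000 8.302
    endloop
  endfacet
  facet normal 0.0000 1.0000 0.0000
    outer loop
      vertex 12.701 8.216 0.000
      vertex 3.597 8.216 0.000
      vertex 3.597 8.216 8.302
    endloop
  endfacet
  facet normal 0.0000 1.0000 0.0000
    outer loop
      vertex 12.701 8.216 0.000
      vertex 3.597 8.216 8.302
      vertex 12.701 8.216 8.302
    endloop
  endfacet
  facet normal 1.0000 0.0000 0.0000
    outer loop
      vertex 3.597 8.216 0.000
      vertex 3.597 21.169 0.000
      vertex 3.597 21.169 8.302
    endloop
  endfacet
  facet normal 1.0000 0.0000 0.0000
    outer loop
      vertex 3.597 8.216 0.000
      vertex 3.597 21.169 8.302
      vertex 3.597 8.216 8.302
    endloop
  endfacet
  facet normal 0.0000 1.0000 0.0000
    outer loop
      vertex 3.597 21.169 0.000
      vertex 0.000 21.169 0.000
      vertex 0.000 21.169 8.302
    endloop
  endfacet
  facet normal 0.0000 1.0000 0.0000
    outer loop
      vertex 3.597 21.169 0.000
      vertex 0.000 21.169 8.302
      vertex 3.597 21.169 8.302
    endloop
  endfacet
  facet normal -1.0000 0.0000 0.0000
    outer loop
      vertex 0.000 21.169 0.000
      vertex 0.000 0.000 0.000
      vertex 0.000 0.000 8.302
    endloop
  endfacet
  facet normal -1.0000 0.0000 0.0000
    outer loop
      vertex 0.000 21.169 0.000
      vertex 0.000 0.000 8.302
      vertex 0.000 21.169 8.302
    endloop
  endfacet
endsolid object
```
; perimeter-only toolpath
G21 ; units = mm
G90 ; absolute positioning
G28 ; home
; layer 1
G0 Z2.767
G0 X0.000 Y0.000
G1 X12.701 Y0.000
G1 X12.701 Y8.216
G1 X3.597 Y8.216
G1 X3.597 Y21.169
G1 X0.000 Y21.169
G1 X0.000 Y0.000
; layer 2
G0 Z5.535
G0 X0.000 Y0.000
G1 X12.701 Y0.000
G1 X12.701 Y8.216
G1 X3.597 Y8.216
G1 X3.597 Y21.169
G1 X0.000 Y21.169
G1 X0.000 Y0.000
; layer 3
G0 Z8.302
G0 X0.000 Y0.000
G1 X12.701 Y0.000
G1 X12.701 Y8.216
G1 X3.597 Y8.216
G1 X3.597 Y21.169
G1 X0.000 Y21.169
G1 X0.000 Y0.000
M2 ; end

The solid is an L-shaped prism: outer 12.7 × 21.2 mm, arm thicknesses ≈ 8.22 mm (horizontal) and 3.6 mm (vertical), extruded 8.3 mm in z. Slicing at Δz = 2.767 mm — 3 equal slices spanning the solid's height, so layer i sits at z = i·h/3 — gives 3 non-empty perimeters. Each is a 6-segment closed polygon; G0 lifts to the layer z and rapids to the start vertex, then G1 traces the edges.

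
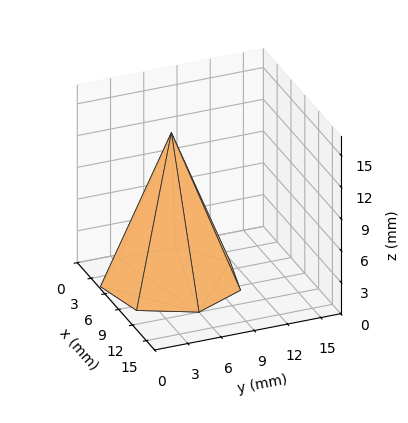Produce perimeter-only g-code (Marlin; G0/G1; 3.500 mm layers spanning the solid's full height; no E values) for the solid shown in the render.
Reading the render: the shape is a regular 7-sided pyramid, base circumscribed radius ≈ 6 mm, apex at z ≈ 14 mm (dimensions read to the nearest mm from the axis ticks). For the g-code, the solid's height is divided into equal slices at the stated Δz and each level perimeter traced with G1 moves after a G0 lift.

; perimeter-only toolpath
G21 ; units = mm
G90 ; absolute positioning
G28 ; home
; layer 1
G0 Z3.500
G0 X10.500 Y6.000
G1 X8.806 Y9.518
G1 X4.999 Y10.387
G1 X1.946 Y7.952
G1 X1.946 Y4.048
G1 X4.999 Y1.613
G1 X8.806 Y2.482
G1 X10.500 Y6.000
; layer 2
G0 Z7.000
G0 X9.000 Y6.000
G1 X7.870 Y8.346
G1 X5.332 Y8.925
G1 X3.297 Y7.301
G1 X3.297 Y4.699
G1 X5.332 Y3.075
G1 X7.870 Y3.655
G1 X9.000 Y6.000
; layer 3
G0 Z10.500
G0 X7.500 Y6.000
G1 X6.935 Y7.173
G1 X5.666 Y7.463
G1 X4.649 Y6.651
G1 X4.649 Y5.349
G1 X5.666 Y4.537
G1 X6.935 Y4.827
G1 X7.500 Y6.000
M2 ; end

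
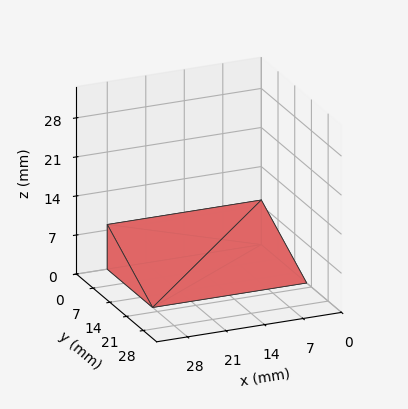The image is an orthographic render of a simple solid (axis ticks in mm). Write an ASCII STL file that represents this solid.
Reading the render: the shape is a wedge (ramp): 28 × 19 mm base, rising to 8 mm along the y=0 edge and sloping linearly to z=0 at y=19 (dimensions read to the nearest mm from the axis ticks). For the STL, each face is triangulated and given an outward normal.

solid part
  facet normal 0.0000 0.0000 -1.0000
    outer loop
      vertex 28.000 19.000 0.000
      vertex 28.000 0.000 0.000
      vertex 0.000 0.000 0.000
    endloop
  endfacet
  facet normal 0.0000 0.0000 -1.0000
    outer loop
      vertex 0.000 19.000 0.000
      vertex 28.000 19.000 0.000
      vertex 0.000 0.000 0.000
    endloop
  endfacet
  facet normal 0.0000 -1.0000 0.0000
    outer loop
      vertex 0.000 0.000 0.000
      vertex 28.000 0.000 0.000
      vertex 28.000 0.000 8.000
    endloop
  endfacet
  facet normal 0.0000 -1.0000 0.0000
    outer loop
      vertex 0.000 0.000 0.000
      vertex 28.000 0.000 8.000
      vertex 0.000 0.000 8.000
    endloop
  endfacet
  facet normal 0.0000 0.3881 0.9216
    outer loop
      vertex 0.000 0.000 8.000
      vertex 28.000 0.000 8.000
      vertex 28.000 19.000 0.000
    endloop
  endfacet
  facet normal 0.0000 0.3881 0.9216
    outer loop
      vertex 0.000 0.000 8.000
      vertex 28.000 19.000 0.000
      vertex 0.000 19.000 0.000
    endloop
  endfacet
  facet normal -1.0000 0.0000 0.0000
    outer loop
      vertex 0.000 0.000 8.000
      vertex 0.000 19.000 0.000
      vertex 0.000 0.000 0.000
    endloop
  endfacet
  facet normal 1.0000 0.0000 0.0000
    outer loop
      vertex 28.000 0.000 0.000
      vertex 28.000 19.000 0.000
      vertex 28.000 0.000 8.000
    endloop
  endfacet
endsolid part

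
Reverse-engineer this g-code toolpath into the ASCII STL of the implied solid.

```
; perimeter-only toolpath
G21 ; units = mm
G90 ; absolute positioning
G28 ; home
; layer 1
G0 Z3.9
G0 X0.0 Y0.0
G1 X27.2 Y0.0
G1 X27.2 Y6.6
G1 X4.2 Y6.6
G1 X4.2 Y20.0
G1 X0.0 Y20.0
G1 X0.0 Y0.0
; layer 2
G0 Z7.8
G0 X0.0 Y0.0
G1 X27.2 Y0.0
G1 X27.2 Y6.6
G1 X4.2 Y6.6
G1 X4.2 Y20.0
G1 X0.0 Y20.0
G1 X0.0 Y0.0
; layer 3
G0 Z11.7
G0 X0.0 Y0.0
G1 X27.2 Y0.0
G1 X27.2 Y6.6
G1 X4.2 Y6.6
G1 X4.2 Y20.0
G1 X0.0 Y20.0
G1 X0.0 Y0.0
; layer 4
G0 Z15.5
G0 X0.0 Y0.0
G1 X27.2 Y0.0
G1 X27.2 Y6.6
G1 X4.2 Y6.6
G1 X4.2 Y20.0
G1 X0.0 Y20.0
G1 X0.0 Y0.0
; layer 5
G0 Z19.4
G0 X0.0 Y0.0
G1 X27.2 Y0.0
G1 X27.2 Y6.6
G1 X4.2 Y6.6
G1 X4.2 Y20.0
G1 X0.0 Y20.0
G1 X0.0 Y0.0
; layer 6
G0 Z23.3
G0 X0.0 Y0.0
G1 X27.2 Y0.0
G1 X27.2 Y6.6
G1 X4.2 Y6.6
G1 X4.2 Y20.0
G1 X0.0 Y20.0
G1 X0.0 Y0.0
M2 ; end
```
solid part
  facet normal 0.0000 0.0000 -1.0000
    outer loop
      vertex 27.2 6.6 0.0
      vertex 27.2 0.0 0.0
      vertex 0.0 0.0 0.0
    endloop
  endfacet
  facet normal 0.0000 0.0000 -1.0000
    outer loop
      vertex 4.2 6.6 0.0
      vertex 27.2 6.6 0.0
      vertex 0.0 0.0 0.0
    endloop
  endfacet
  facet normal 0.0000 0.0000 -1.0000
    outer loop
      vertex 4.2 20.0 0.0
      vertex 4.2 6.6 0.0
      vertex 0.0 0.0 0.0
    endloop
  endfacet
  facet normal 0.0000 0.0000 -1.0000
    outer loop
      vertex 0.0 20.0 0.0
      vertex 4.2 20.0 0.0
      vertex 0.0 0.0 0.0
    endloop
  endfacet
  facet normal 0.0000 0.0000 1.0000
    outer loop
      vertex 0.0 0.0 23.3
      vertex 27.2 0.0 23.3
      vertex 27.2 6.6 23.3
    endloop
  endfacet
  facet normal 0.0000 0.0000 1.0000
    outer loop
      vertex 0.0 0.0 23.3
      vertex 27.2 6.6 23.3
      vertex 4.2 6.6 23.3
    endloop
  endfacet
  facet normal 0.0000 0.0000 1.0000
    outer loop
      vertex 0.0 0.0 23.3
      vertex 4.2 6.6 23.3
      vertex 4.2 20.0 23.3
    endloop
  endfacet
  facet normal 0.0000 0.0000 1.0000
    outer loop
      vertex 0.0 0.0 23.3
      vertex 4.2 20.0 23.3
      vertex 0.0 20.0 23.3
    endloop
  endfacet
  facet normal 0.0000 -1.0000 0.0000
    outer loop
      vertex 0.0 0.0 0.0
      vertex 27.2 0.0 0.0
      vertex 27.2 0.0 23.3
    endloop
  endfacet
  facet normal 0.0000 -1.0000 0.0000
    outer loop
      vertex 0.0 0.0 0.0
      vertex 27.2 0.0 23.3
      vertex 0.0 0.0 23.3
    endloop
  endfacet
  facet normal 1.0000 0.0000 0.0000
    outer loop
      vertex 27.2 0.0 0.0
      vertex 27.2 6.6 0.0
      vertex 27.2 6.6 23.3
    endloop
  endfacet
  facet normal 1.0000 0.0000 0.0000
    outer loop
      vertex 27.2 0.0 0.0
      vertex 27.2 6.6 23.3
      vertex 27.2 0.0 23.3
    endloop
  endfacet
  facet normal 0.0000 1.0000 0.0000
    outer loop
      vertex 27.2 6.6 0.0
      vertex 4.2 6.6 0.0
      vertex 4.2 6.6 23.3
    endloop
  endfacet
  facet normal 0.0000 1.0000 0.0000
    outer loop
      vertex 27.2 6.6 0.0
      vertex 4.2 6.6 23.3
      vertex 27.2 6.6 23.3
    endloop
  endfacet
  facet normal 1.0000 0.0000 0.0000
    outer loop
      vertex 4.2 6.6 0.0
      vertex 4.2 20.0 0.0
      vertex 4.2 20.0 23.3
    endloop
  endfacet
  facet normal 1.0000 0.0000 0.0000
    outer loop
      vertex 4.2 6.6 0.0
      vertex 4.2 20.0 23.3
      vertex 4.2 6.6 23.3
    endloop
  endfacet
  facet normal 0.0000 1.0000 0.0000
    outer loop
      vertex 4.2 20.0 0.0
      vertex 0.0 20.0 0.0
      vertex 0.0 20.0 23.3
    endloop
  endfacet
  facet normal 0.0000 1.0000 0.0000
    outer loop
      vertex 4.2 20.0 0.0
      vertex 0.0 20.0 23.3
      vertex 4.2 20.0 23.3
    endloop
  endfacet
  facet normal -1.0000 0.0000 0.0000
    outer loop
      vertex 0.0 20.0 0.0
      vertex 0.0 0.0 0.0
      vertex 0.0 0.0 23.3
    endloop
  endfacet
  facet normal -1.0000 0.0000 0.0000
    outer loop
      vertex 0.0 20.0 0.0
      vertex 0.0 0.0 23.3
      vertex 0.0 20.0 23.3
    endloop
  endfacet
endsolid part

The G0 Z moves step by Δz≈3.9 mm. Every layer's G1 loop is the same polygon, so the solid is a straight extrusion of it from z=0 to z≈23.3. Closing with flat bottom and top caps and triangulating gives 20 facets — an L-shaped prism: outer 27.2 × 20 mm, arm thicknesses ≈ 6.6 mm (horizontal) and 4.2 mm (vertical), extruded 23.3 mm in z.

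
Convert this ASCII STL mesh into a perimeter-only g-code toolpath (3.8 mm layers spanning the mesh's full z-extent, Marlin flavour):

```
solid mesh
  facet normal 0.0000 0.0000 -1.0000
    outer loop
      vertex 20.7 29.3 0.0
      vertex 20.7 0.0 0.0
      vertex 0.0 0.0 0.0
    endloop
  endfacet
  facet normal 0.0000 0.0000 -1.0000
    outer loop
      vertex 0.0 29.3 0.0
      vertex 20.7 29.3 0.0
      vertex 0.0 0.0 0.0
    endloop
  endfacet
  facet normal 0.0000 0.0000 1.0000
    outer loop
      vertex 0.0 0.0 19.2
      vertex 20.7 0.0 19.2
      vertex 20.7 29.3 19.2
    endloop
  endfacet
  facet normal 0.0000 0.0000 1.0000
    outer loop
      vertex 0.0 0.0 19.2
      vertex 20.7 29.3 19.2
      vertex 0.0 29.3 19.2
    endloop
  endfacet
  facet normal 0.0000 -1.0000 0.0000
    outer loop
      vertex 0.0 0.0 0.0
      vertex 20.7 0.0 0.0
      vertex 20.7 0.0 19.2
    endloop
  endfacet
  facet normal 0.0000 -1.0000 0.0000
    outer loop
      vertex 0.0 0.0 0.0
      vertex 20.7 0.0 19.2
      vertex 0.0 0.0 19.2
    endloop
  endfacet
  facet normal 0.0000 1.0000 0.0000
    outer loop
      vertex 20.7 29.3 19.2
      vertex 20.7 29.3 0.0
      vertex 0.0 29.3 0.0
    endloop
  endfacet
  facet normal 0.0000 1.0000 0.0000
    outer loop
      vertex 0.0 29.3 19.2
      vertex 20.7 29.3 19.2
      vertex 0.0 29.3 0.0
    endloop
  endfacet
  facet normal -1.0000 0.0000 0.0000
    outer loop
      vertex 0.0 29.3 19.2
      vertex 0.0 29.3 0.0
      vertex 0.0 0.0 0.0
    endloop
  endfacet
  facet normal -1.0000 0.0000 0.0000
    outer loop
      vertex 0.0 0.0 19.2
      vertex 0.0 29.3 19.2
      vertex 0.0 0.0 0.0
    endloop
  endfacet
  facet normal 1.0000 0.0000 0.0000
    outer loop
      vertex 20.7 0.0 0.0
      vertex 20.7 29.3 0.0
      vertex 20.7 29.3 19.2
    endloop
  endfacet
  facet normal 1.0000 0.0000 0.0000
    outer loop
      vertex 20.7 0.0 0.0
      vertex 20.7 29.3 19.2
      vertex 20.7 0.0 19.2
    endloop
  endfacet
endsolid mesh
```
; perimeter-only toolpath
G21 ; units = mm
G90 ; absolute positioning
G28 ; home
; layer 1
G0 Z3.8
G0 X0.0 Y0.0
G1 X20.7 Y0.0
G1 X20.7 Y29.3
G1 X0.0 Y29.3
G1 X0.0 Y0.0
; layer 2
G0 Z7.7
G0 X0.0 Y0.0
G1 X20.7 Y0.0
G1 X20.7 Y29.3
G1 X0.0 Y29.3
G1 X0.0 Y0.0
; layer 3
G0 Z11.5
G0 X0.0 Y0.0
G1 X20.7 Y0.0
G1 X20.7 Y29.3
G1 X0.0 Y29.3
G1 X0.0 Y0.0
; layer 4
G0 Z15.4
G0 X0.0 Y0.0
G1 X20.7 Y0.0
G1 X20.7 Y29.3
G1 X0.0 Y29.3
G1 X0.0 Y0.0
; layer 5
G0 Z19.2
G0 X0.0 Y0.0
G1 X20.7 Y0.0
G1 X20.7 Y29.3
G1 X0.0 Y29.3
G1 X0.0 Y0.0
M2 ; end

The solid is a rectangular box, roughly 20.7 × 29.3 mm footprint and 19.2 mm tall. Slicing at Δz = 3.8 mm — 5 equal slices spanning the solid's height, so layer i sits at z = i·h/5 — gives 5 non-empty perimeters. Each is a 4-segment closed polygon; G0 lifts to the layer z and rapids to the start vertex, then G1 traces the edges.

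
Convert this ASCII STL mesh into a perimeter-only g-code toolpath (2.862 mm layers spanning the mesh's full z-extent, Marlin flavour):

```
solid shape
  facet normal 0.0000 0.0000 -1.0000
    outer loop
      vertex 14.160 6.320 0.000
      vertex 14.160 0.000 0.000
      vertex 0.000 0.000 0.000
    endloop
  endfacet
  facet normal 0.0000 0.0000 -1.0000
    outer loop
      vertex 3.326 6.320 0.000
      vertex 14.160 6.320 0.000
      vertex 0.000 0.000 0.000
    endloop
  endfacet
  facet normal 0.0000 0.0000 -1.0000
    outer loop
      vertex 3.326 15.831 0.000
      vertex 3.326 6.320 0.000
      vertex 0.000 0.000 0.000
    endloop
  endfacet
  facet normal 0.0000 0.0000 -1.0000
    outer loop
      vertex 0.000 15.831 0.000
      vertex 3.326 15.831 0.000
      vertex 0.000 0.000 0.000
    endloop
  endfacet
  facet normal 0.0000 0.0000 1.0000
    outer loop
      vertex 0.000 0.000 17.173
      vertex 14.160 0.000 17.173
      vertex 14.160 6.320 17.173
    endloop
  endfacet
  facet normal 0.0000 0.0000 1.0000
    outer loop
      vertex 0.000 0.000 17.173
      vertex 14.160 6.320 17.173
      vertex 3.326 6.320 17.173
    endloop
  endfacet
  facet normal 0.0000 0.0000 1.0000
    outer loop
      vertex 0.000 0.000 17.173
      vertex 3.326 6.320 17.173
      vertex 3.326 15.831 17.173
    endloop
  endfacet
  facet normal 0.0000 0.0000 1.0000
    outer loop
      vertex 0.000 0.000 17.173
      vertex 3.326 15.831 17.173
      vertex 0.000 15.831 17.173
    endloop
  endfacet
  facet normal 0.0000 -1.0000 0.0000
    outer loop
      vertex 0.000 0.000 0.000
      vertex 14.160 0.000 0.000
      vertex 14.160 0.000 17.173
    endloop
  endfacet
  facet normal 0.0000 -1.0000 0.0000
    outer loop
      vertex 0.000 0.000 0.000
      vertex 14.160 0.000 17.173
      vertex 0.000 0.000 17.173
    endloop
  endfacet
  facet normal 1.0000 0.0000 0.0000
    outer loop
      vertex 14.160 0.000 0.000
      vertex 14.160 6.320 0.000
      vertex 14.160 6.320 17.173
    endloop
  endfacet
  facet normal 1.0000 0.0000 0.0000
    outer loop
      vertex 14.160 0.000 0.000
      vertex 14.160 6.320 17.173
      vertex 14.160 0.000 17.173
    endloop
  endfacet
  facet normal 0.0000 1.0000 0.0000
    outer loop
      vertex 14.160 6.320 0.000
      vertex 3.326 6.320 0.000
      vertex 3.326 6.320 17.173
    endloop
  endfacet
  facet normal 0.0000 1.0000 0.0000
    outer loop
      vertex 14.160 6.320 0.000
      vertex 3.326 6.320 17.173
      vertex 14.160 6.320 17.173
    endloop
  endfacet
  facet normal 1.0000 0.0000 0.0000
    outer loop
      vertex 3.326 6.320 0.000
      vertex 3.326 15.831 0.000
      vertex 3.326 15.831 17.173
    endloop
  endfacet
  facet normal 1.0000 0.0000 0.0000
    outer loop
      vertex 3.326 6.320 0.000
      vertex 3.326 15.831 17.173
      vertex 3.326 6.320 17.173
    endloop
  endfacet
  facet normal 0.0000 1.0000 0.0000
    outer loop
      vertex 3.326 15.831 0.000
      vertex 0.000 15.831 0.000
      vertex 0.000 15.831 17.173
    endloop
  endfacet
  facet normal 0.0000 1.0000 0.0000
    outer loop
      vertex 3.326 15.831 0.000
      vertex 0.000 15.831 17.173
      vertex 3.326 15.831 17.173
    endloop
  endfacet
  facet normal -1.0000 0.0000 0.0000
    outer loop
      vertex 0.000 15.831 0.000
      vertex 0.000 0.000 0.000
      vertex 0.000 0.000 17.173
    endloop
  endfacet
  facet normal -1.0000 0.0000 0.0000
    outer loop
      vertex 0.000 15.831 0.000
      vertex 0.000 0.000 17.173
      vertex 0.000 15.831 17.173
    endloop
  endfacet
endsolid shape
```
; perimeter-only toolpath
G21 ; units = mm
G90 ; absolute positioning
G28 ; home
; layer 1
G0 Z2.862
G0 X0.000 Y0.000
G1 X14.160 Y0.000
G1 X14.160 Y6.320
G1 X3.326 Y6.320
G1 X3.326 Y15.831
G1 X0.000 Y15.831
G1 X0.000 Y0.000
; layer 2
G0 Z5.724
G0 X0.000 Y0.000
G1 X14.160 Y0.000
G1 X14.160 Y6.320
G1 X3.326 Y6.320
G1 X3.326 Y15.831
G1 X0.000 Y15.831
G1 X0.000 Y0.000
; layer 3
G0 Z8.586
G0 X0.000 Y0.000
G1 X14.160 Y0.000
G1 X14.160 Y6.320
G1 X3.326 Y6.320
G1 X3.326 Y15.831
G1 X0.000 Y15.831
G1 X0.000 Y0.000
; layer 4
G0 Z11.449
G0 X0.000 Y0.000
G1 X14.160 Y0.000
G1 X14.160 Y6.320
G1 X3.326 Y6.320
G1 X3.326 Y15.831
G1 X0.000 Y15.831
G1 X0.000 Y0.000
; layer 5
G0 Z14.311
G0 X0.000 Y0.000
G1 X14.160 Y0.000
G1 X14.160 Y6.320
G1 X3.326 Y6.320
G1 X3.326 Y15.831
G1 X0.000 Y15.831
G1 X0.000 Y0.000
; layer 6
G0 Z17.173
G0 X0.000 Y0.000
G1 X14.160 Y0.000
G1 X14.160 Y6.320
G1 X3.326 Y6.320
G1 X3.326 Y15.831
G1 X0.000 Y15.831
G1 X0.000 Y0.000
M2 ; end

The solid is an L-shaped prism: outer 14.2 × 15.8 mm, arm thicknesses ≈ 6.32 mm (horizontal) and 3.33 mm (vertical), extruded 17.2 mm in z. Slicing at Δz = 2.862 mm — 6 equal slices spanning the solid's height, so layer i sits at z = i·h/6 — gives 6 non-empty perimeters. Each is a 6-segment closed polygon; G0 lifts to the layer z and rapids to the start vertex, then G1 traces the edges.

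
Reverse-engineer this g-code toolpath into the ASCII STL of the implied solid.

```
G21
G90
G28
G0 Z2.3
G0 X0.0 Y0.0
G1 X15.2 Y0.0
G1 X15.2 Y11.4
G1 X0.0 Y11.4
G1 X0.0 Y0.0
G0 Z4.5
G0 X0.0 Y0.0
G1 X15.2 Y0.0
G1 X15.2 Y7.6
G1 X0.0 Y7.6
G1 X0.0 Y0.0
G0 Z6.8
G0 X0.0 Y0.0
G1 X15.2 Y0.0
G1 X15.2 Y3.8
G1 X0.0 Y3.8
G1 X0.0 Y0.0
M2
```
solid part
  facet normal 0.0000 0.0000 -1.0000
    outer loop
      vertex 15.2 15.2 0.0
      vertex 15.2 0.0 0.0
      vertex 0.0 0.0 0.0
    endloop
  endfacet
  facet normal 0.0000 0.0000 -1.0000
    outer loop
      vertex 0.0 15.2 0.0
      vertex 15.2 15.2 0.0
      vertex 0.0 0.0 0.0
    endloop
  endfacet
  facet normal 0.0000 -1.0000 0.0000
    outer loop
      vertex 0.0 0.0 0.0
      vertex 15.2 0.0 0.0
      vertex 15.2 0.0 9.1
    endloop
  endfacet
  facet normal 0.0000 -1.0000 0.0000
    outer loop
      vertex 0.0 0.0 0.0
      vertex 15.2 0.0 9.1
      vertex 0.0 0.0 9.1
    endloop
  endfacet
  facet normal 0.0000 0.5137 0.8580
    outer loop
      vertex 0.0 0.0 9.1
      vertex 15.2 0.0 9.1
      vertex 15.2 15.2 0.0
    endloop
  endfacet
  facet normal 0.0000 0.5137 0.8580
    outer loop
      vertex 0.0 0.0 9.1
      vertex 15.2 15.2 0.0
      vertex 0.0 15.2 0.0
    endloop
  endfacet
  facet normal -1.0000 0.0000 0.0000
    outer loop
      vertex 0.0 0.0 9.1
      vertex 0.0 15.2 0.0
      vertex 0.0 0.0 0.0
    endloop
  endfacet
  facet normal 1.0000 0.0000 0.0000
    outer loop
      vertex 15.2 0.0 0.0
      vertex 15.2 15.2 0.0
      vertex 15.2 0.0 9.1
    endloop
  endfacet
endsolid part

The G0 Z moves step by Δz≈2.3 mm. The G1 loops shrink linearly with z, so the solid tapers from its base footprint up to z≈9.1. Closing with a flat bottom cap and the tapered top and triangulating gives 8 facets — a wedge (ramp): 15.2 × 15.2 mm base, rising to 9.1 mm along the y=0 edge and sloping linearly to z=0 at y=15.2.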